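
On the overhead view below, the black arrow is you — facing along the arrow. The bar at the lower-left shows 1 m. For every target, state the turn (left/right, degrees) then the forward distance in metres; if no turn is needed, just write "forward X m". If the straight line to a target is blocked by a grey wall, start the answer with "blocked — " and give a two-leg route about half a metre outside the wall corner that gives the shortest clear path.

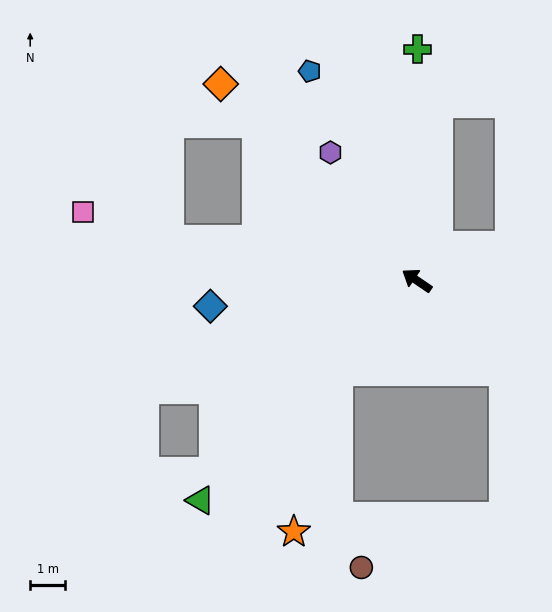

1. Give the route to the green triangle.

turn left 80°, forward 8.8 m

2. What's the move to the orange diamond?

turn right 11°, forward 8.0 m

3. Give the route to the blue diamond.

turn left 41°, forward 6.0 m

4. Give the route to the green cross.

turn right 56°, forward 6.6 m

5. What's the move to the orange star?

blocked — turn left 83°, forward 3.5 m, then turn left 26°, forward 4.8 m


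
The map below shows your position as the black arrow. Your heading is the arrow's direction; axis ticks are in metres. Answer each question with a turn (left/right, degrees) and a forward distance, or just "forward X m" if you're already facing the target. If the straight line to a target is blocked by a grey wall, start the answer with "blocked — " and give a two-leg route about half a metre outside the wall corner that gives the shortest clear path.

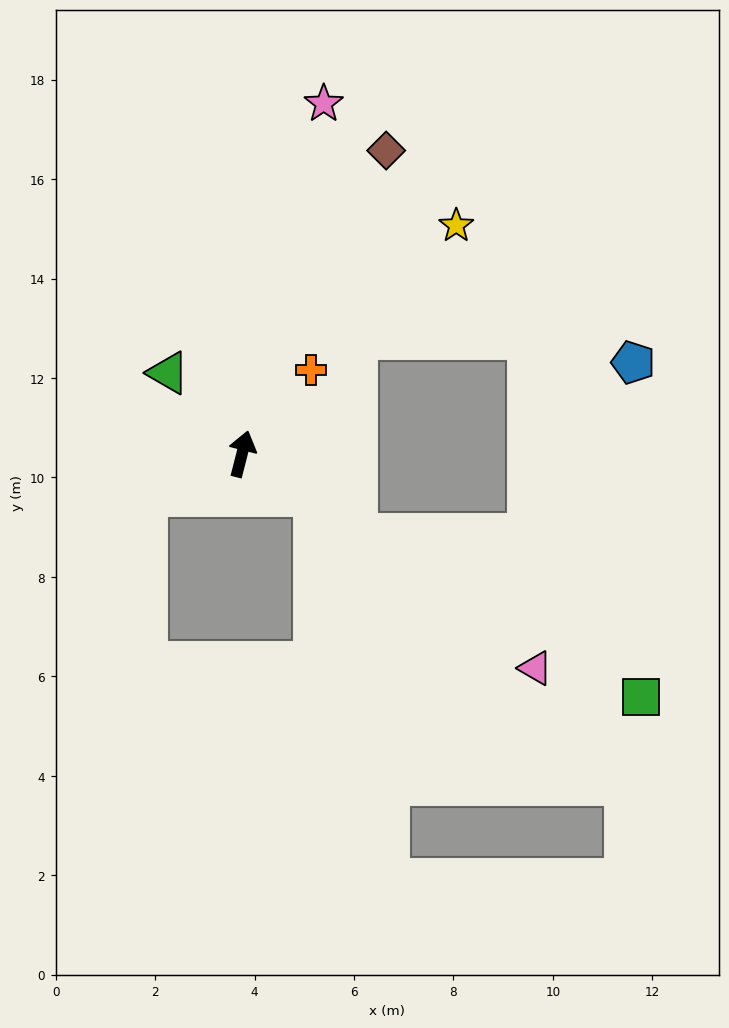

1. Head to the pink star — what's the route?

forward 7.2 m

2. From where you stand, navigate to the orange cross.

turn right 25°, forward 2.2 m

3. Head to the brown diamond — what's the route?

turn right 11°, forward 6.8 m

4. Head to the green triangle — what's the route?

turn left 57°, forward 2.2 m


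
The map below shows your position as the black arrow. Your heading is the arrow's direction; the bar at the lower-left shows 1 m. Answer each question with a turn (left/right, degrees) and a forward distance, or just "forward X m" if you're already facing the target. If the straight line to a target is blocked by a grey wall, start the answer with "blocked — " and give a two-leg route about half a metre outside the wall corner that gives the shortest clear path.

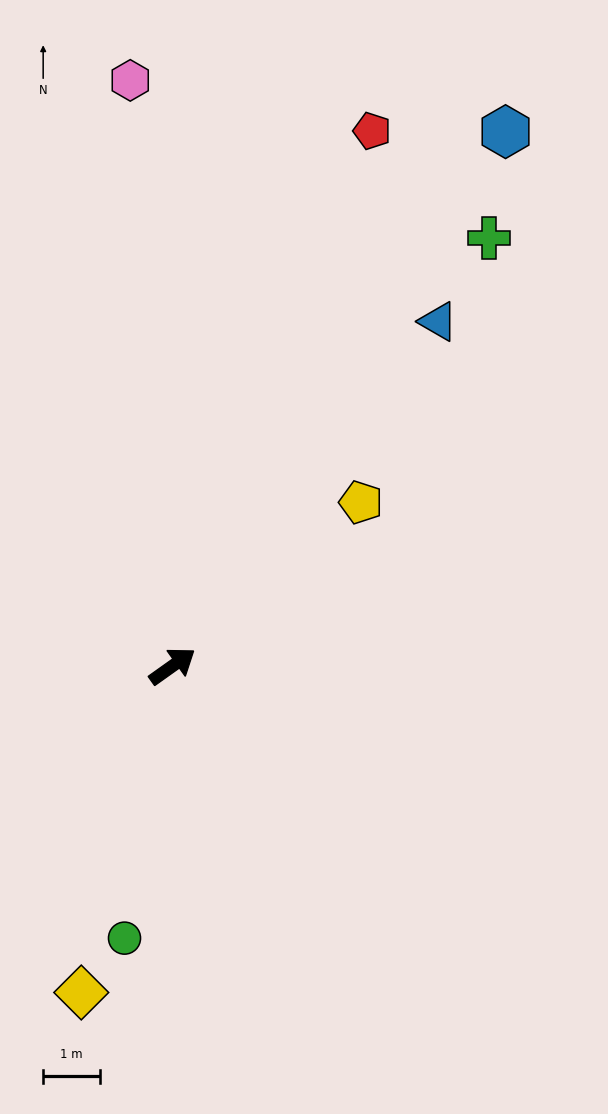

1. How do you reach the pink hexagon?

turn left 59°, forward 10.4 m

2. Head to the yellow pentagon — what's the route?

turn left 6°, forward 4.4 m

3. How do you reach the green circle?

turn right 135°, forward 4.9 m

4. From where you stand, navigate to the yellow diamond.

turn right 141°, forward 6.0 m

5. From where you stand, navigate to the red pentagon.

turn left 34°, forward 10.1 m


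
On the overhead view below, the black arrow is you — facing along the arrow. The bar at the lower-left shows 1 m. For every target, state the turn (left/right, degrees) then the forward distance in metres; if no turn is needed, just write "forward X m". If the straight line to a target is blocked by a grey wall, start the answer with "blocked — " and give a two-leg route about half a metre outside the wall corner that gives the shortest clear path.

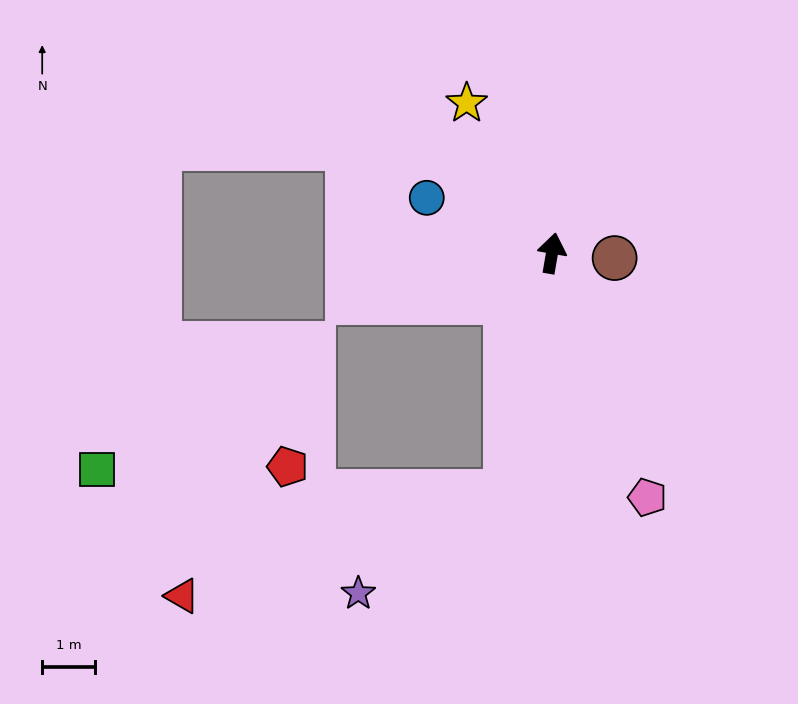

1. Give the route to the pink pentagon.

turn right 149°, forward 5.0 m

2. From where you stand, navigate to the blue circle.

turn left 76°, forward 2.6 m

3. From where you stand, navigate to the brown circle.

turn right 85°, forward 1.2 m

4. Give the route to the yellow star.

turn left 39°, forward 3.3 m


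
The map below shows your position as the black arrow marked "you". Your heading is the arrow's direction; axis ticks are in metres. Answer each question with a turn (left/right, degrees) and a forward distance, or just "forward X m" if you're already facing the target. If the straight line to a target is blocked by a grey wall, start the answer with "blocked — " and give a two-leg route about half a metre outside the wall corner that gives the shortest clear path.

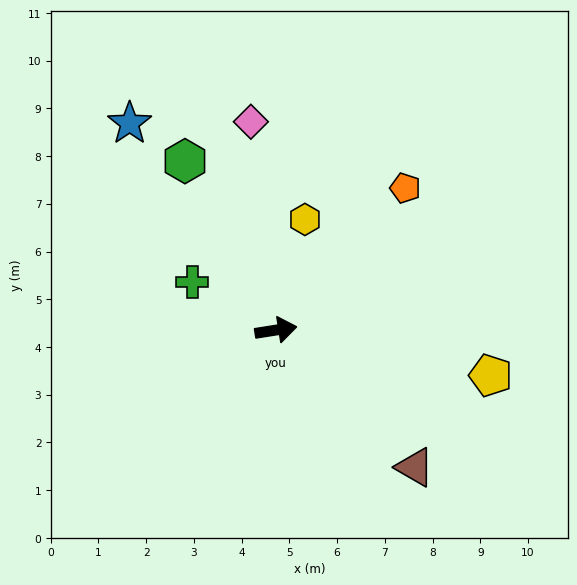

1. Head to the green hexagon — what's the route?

turn left 109°, forward 4.0 m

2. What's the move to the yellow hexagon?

turn left 66°, forward 2.4 m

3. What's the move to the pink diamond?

turn left 88°, forward 4.4 m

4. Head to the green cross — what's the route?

turn left 141°, forward 2.0 m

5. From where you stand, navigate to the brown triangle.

turn right 54°, forward 4.1 m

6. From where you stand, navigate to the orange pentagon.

turn left 39°, forward 4.0 m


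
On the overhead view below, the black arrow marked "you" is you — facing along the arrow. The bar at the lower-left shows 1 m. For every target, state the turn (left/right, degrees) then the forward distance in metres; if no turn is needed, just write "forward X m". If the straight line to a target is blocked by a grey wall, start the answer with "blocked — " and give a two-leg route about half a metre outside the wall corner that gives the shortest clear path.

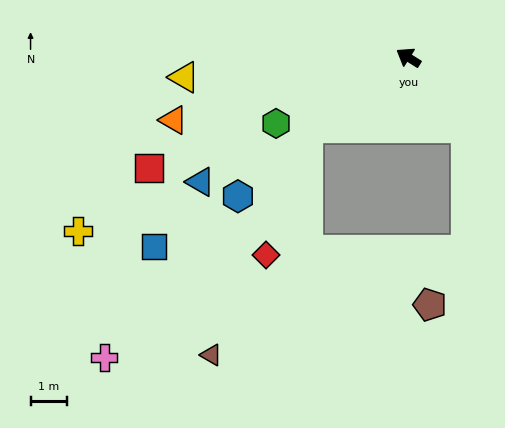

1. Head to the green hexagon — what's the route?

turn left 59°, forward 4.1 m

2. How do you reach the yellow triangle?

turn left 37°, forward 6.2 m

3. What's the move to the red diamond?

blocked — turn left 67°, forward 3.4 m, then turn left 37°, forward 3.7 m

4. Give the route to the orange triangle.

turn left 47°, forward 6.7 m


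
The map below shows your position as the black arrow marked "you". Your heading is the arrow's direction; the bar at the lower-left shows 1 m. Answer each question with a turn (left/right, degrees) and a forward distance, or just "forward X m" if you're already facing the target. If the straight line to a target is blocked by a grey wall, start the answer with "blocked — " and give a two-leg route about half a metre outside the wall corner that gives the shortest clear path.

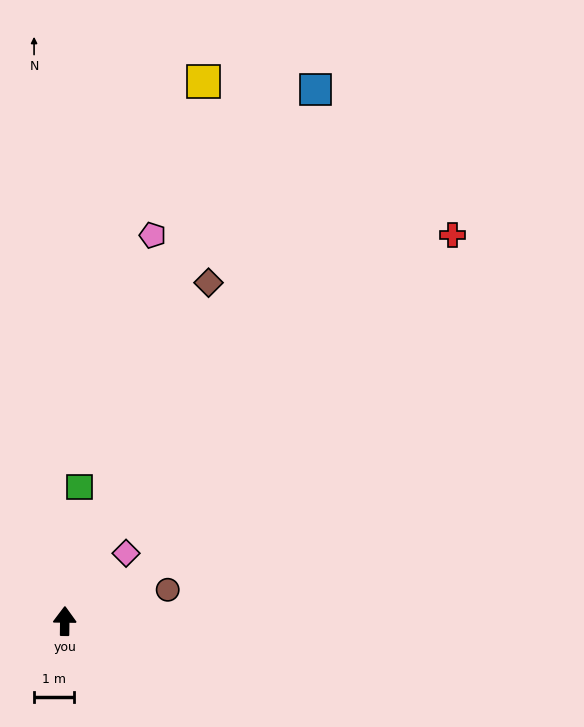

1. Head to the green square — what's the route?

turn right 6°, forward 3.4 m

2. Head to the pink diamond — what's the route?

turn right 41°, forward 2.3 m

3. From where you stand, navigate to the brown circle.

turn right 72°, forward 2.7 m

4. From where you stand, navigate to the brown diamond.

turn right 22°, forward 9.1 m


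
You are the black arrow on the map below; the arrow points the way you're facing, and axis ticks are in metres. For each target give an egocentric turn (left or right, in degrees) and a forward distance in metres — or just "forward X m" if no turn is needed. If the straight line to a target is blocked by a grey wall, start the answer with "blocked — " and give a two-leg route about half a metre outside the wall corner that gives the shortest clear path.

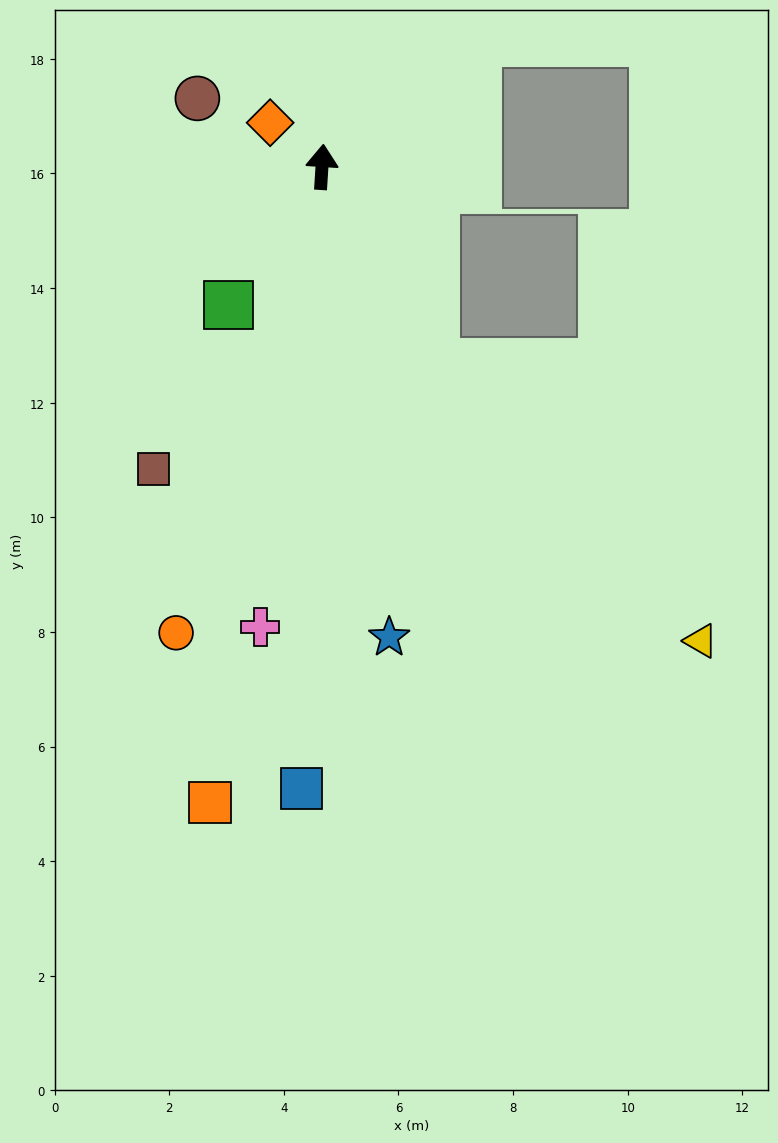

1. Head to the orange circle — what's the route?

turn left 166°, forward 8.5 m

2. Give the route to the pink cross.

turn left 176°, forward 8.1 m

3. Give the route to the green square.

turn left 150°, forward 2.9 m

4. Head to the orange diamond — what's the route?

turn left 53°, forward 1.2 m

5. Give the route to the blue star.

turn right 168°, forward 8.3 m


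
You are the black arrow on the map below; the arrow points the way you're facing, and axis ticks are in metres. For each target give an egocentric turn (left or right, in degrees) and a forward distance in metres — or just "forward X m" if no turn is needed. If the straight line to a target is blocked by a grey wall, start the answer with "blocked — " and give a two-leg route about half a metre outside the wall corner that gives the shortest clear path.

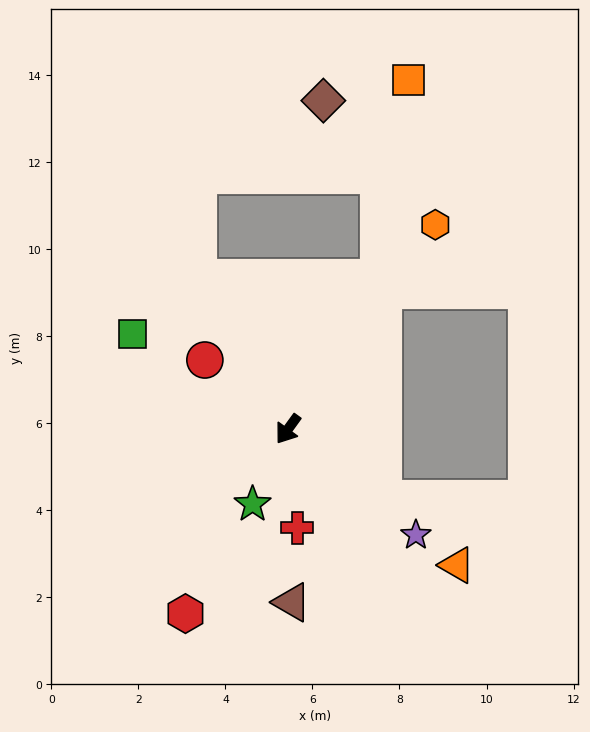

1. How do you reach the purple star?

turn left 86°, forward 3.8 m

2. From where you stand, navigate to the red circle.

turn right 94°, forward 2.5 m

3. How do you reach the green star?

turn left 11°, forward 1.9 m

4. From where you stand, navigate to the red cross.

turn left 41°, forward 2.3 m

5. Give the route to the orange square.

blocked — turn right 175°, forward 4.1 m, then turn left 22°, forward 4.6 m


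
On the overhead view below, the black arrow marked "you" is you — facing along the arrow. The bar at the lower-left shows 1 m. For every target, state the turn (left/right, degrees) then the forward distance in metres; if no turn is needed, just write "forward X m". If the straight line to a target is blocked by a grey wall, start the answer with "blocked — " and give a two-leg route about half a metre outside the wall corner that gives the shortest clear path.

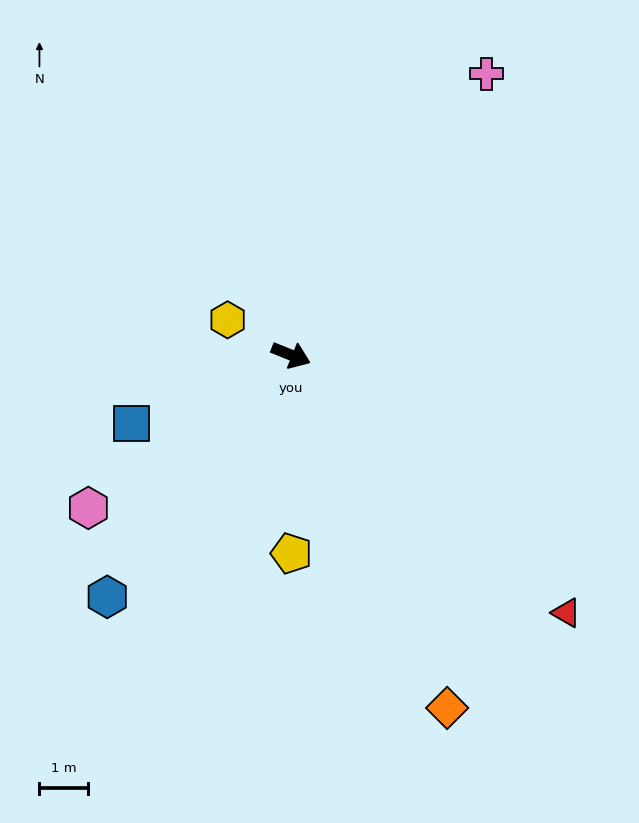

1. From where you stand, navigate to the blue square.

turn right 135°, forward 3.6 m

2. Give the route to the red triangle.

turn right 21°, forward 7.8 m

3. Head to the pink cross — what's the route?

turn left 77°, forward 7.1 m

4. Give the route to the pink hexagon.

turn right 121°, forward 5.3 m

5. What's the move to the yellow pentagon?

turn right 68°, forward 4.1 m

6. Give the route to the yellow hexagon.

turn left 173°, forward 1.5 m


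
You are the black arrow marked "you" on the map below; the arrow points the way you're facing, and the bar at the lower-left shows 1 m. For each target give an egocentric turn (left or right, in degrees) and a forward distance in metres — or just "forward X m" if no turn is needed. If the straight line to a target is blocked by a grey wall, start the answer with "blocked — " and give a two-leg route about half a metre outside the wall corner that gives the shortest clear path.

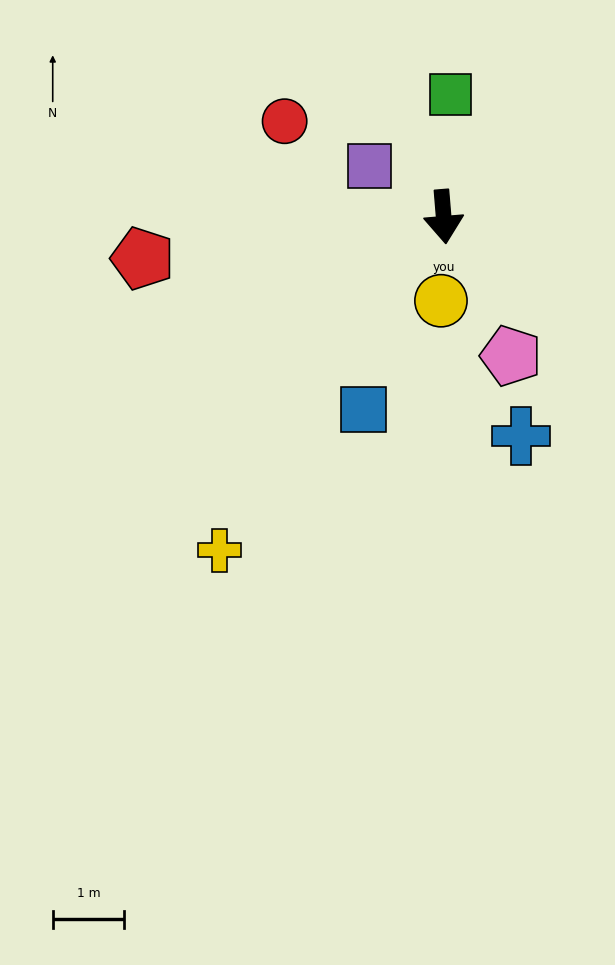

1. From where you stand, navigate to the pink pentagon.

turn left 21°, forward 2.2 m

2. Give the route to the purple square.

turn right 129°, forward 1.3 m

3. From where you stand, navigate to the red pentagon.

turn right 87°, forward 4.2 m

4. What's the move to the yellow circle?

turn right 7°, forward 1.2 m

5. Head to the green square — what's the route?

turn left 172°, forward 1.7 m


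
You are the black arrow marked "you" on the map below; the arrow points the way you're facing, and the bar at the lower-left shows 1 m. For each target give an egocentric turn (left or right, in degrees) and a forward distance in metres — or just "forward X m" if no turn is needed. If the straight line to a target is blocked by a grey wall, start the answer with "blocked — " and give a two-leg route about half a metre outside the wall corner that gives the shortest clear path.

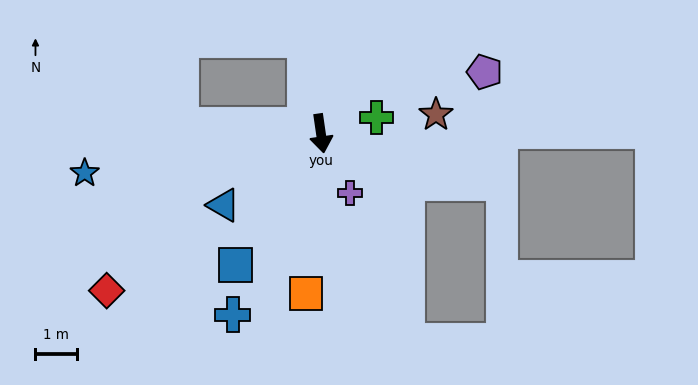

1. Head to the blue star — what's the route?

turn right 89°, forward 5.8 m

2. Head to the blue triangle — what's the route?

turn right 62°, forward 2.9 m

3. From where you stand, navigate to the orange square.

turn right 14°, forward 3.9 m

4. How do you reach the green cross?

turn left 98°, forward 1.4 m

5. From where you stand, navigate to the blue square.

turn right 41°, forward 3.8 m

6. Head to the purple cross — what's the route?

turn left 18°, forward 1.6 m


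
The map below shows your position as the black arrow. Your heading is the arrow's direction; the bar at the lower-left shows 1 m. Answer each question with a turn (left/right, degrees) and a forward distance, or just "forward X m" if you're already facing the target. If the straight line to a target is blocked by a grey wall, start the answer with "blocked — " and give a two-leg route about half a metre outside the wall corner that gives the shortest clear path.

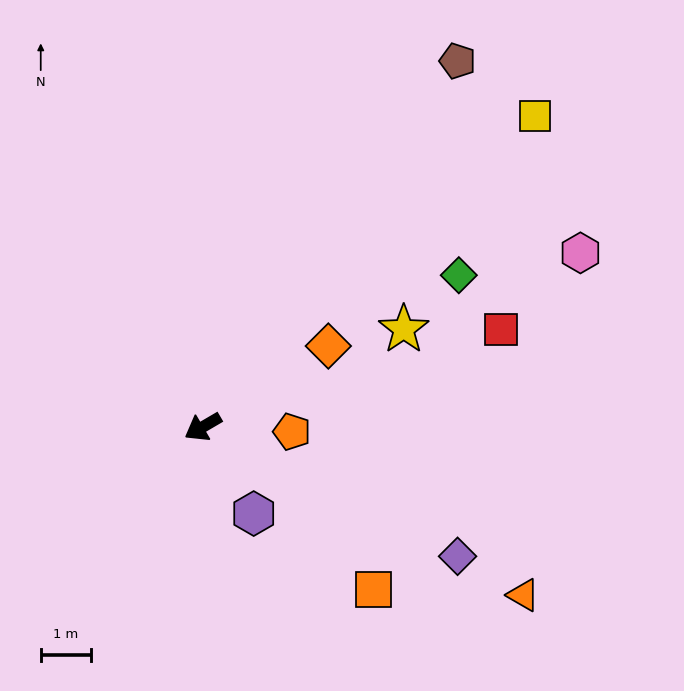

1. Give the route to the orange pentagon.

turn left 147°, forward 1.8 m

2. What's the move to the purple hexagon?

turn left 90°, forward 2.0 m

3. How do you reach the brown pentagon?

turn right 155°, forward 8.8 m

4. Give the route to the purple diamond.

turn left 123°, forward 5.6 m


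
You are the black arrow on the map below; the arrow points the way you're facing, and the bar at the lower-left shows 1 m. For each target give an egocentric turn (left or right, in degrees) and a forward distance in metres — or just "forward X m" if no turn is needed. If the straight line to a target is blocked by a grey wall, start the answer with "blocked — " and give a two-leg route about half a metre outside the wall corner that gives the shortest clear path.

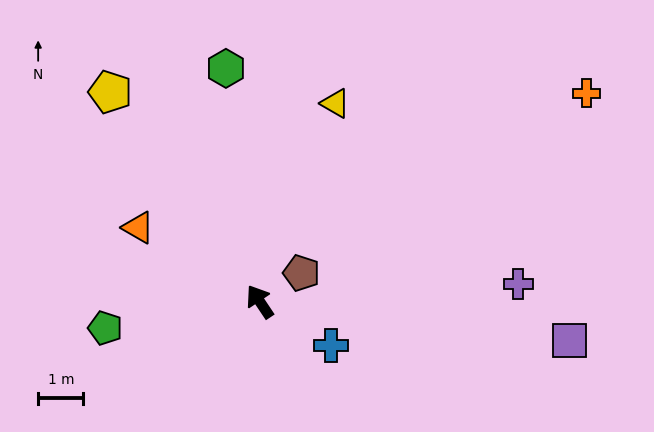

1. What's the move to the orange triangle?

turn left 25°, forward 3.1 m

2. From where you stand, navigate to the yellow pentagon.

forward 5.7 m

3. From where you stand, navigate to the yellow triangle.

turn right 55°, forward 4.7 m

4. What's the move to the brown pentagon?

turn right 89°, forward 1.1 m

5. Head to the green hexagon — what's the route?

turn right 25°, forward 5.2 m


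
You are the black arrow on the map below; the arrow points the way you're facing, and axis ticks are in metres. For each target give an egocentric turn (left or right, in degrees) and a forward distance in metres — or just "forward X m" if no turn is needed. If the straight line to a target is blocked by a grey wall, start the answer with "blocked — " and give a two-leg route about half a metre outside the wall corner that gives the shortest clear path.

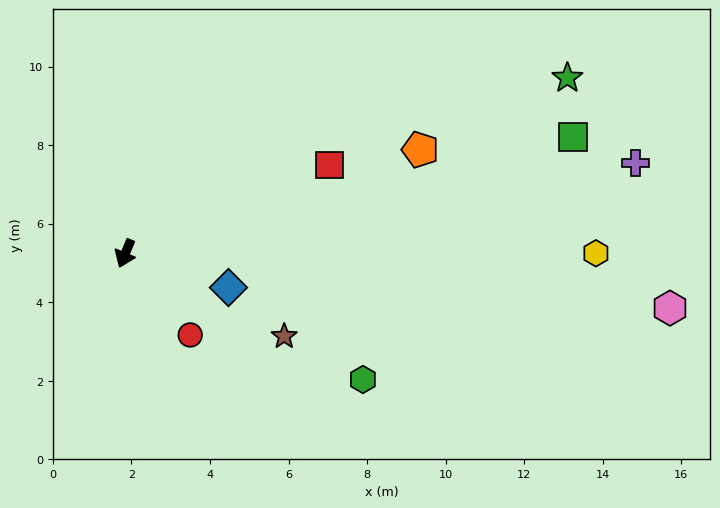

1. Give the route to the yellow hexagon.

turn left 113°, forward 12.0 m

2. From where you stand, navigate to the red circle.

turn left 61°, forward 2.7 m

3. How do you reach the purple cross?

turn left 123°, forward 13.2 m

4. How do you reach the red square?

turn left 136°, forward 5.7 m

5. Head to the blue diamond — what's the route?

turn left 94°, forward 2.8 m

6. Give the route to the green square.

turn left 127°, forward 11.8 m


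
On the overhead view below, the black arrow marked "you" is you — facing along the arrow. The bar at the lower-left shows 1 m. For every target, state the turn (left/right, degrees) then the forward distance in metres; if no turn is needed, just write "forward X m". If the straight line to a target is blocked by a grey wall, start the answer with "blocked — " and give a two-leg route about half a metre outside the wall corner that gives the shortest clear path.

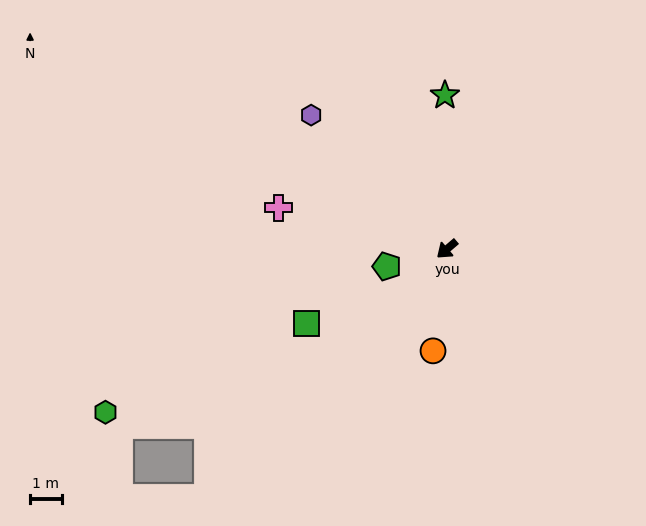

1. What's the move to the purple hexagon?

turn right 85°, forward 6.1 m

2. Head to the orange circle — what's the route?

turn left 42°, forward 3.3 m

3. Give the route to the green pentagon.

turn right 24°, forward 2.0 m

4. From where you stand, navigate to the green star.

turn right 130°, forward 4.9 m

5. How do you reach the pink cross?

turn right 54°, forward 5.5 m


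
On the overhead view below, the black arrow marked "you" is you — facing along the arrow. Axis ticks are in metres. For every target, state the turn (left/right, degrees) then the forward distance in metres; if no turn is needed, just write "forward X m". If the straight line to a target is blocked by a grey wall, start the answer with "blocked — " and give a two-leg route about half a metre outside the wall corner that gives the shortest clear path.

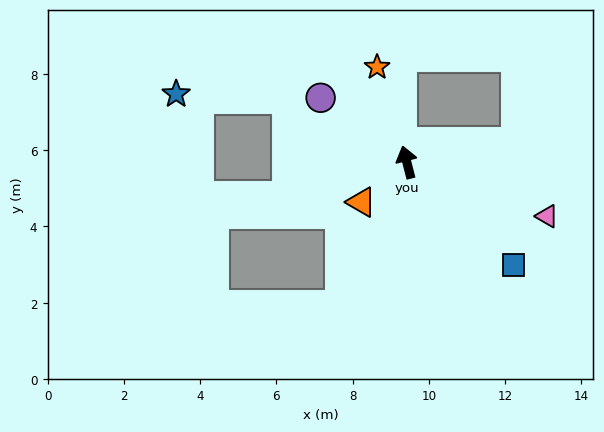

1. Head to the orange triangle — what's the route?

turn left 117°, forward 1.6 m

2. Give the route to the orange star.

turn left 3°, forward 2.6 m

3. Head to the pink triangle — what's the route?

turn right 126°, forward 3.9 m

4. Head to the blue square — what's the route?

turn right 148°, forward 3.9 m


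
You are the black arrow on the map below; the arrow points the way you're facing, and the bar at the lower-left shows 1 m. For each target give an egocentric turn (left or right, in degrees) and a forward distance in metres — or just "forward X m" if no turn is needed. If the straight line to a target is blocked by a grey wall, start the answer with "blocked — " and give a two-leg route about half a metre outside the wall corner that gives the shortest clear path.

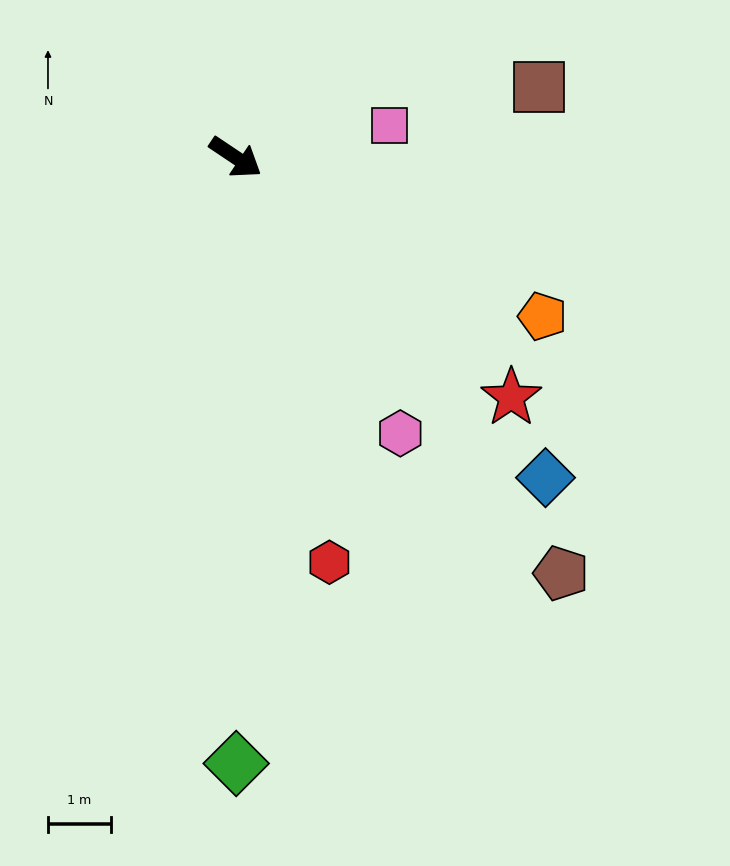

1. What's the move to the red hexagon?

turn right 43°, forward 6.6 m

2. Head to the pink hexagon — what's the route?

turn right 25°, forward 5.1 m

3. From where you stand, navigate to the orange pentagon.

turn left 6°, forward 5.5 m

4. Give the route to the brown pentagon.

turn right 18°, forward 8.4 m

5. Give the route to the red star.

turn right 7°, forward 5.8 m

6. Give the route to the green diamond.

turn right 56°, forward 9.6 m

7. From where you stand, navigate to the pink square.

turn left 45°, forward 2.5 m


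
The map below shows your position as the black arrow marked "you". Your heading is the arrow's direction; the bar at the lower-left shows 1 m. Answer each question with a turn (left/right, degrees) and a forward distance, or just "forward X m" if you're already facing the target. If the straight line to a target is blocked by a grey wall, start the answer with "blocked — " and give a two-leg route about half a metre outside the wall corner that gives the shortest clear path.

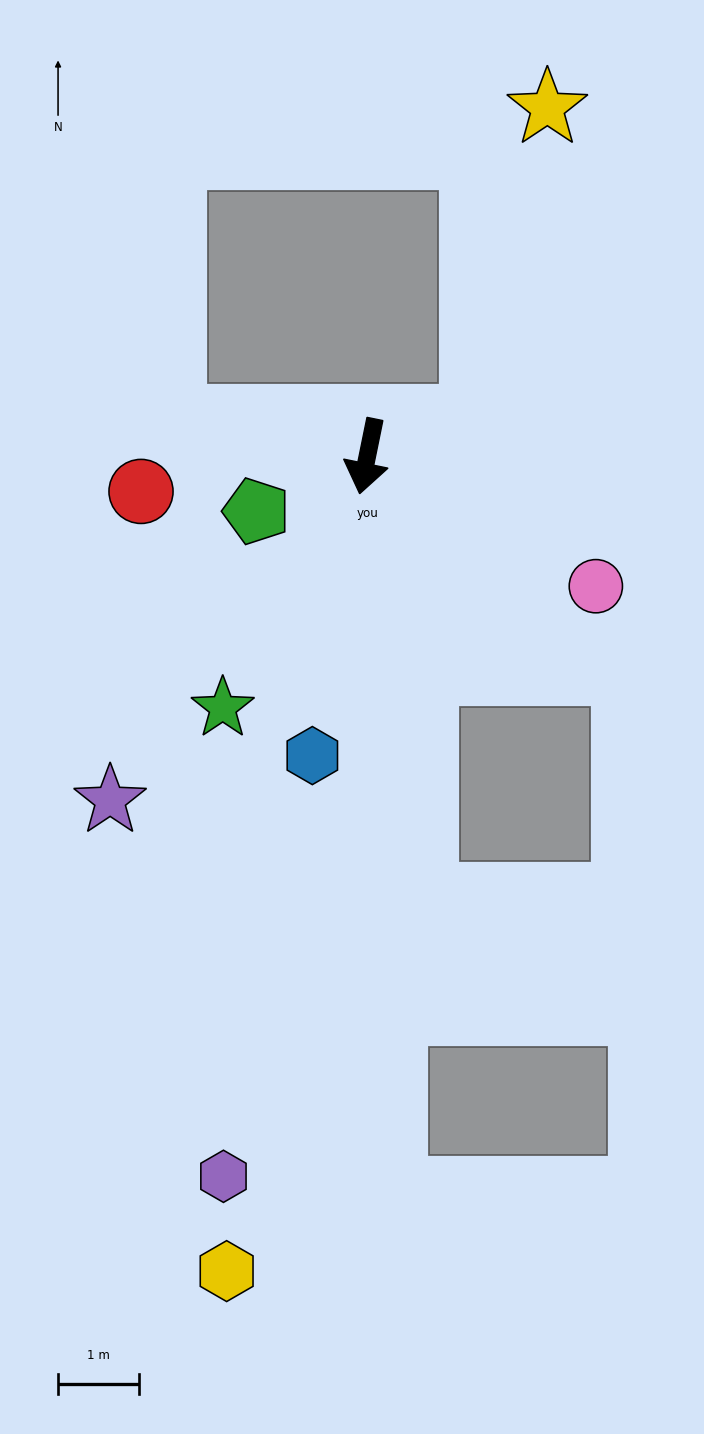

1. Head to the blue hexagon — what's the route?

forward 3.8 m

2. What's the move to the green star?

turn right 18°, forward 3.6 m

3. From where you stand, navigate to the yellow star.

blocked — turn left 121°, forward 1.4 m, then turn left 57°, forward 4.0 m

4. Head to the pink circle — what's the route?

turn left 72°, forward 3.2 m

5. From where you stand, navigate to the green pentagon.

turn right 52°, forward 1.5 m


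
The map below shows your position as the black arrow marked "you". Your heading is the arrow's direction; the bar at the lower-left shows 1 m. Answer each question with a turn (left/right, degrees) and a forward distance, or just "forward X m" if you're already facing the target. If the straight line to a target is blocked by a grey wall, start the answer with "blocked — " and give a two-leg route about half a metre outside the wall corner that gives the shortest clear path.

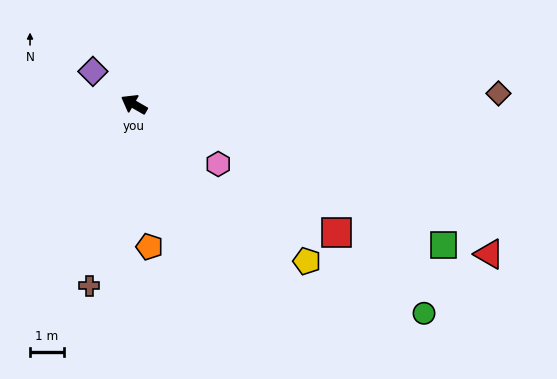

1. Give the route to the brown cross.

turn left 106°, forward 5.5 m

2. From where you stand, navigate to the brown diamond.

turn right 148°, forward 10.7 m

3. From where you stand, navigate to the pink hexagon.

turn left 175°, forward 3.0 m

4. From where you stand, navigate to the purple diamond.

turn right 9°, forward 1.5 m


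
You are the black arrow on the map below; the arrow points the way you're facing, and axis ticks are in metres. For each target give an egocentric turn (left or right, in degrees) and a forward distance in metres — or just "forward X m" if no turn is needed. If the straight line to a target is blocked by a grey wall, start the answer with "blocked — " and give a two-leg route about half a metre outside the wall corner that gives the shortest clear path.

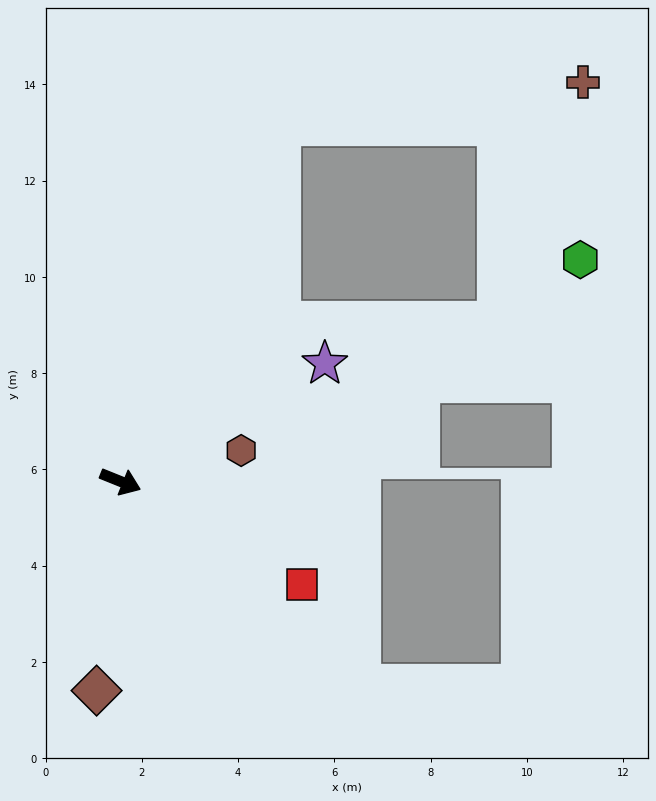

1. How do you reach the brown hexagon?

turn left 36°, forward 2.6 m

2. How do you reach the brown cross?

blocked — turn left 88°, forward 8.1 m, then turn right 58°, forward 6.3 m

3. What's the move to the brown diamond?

turn right 75°, forward 4.4 m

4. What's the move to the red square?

turn right 8°, forward 4.3 m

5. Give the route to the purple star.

turn left 52°, forward 4.9 m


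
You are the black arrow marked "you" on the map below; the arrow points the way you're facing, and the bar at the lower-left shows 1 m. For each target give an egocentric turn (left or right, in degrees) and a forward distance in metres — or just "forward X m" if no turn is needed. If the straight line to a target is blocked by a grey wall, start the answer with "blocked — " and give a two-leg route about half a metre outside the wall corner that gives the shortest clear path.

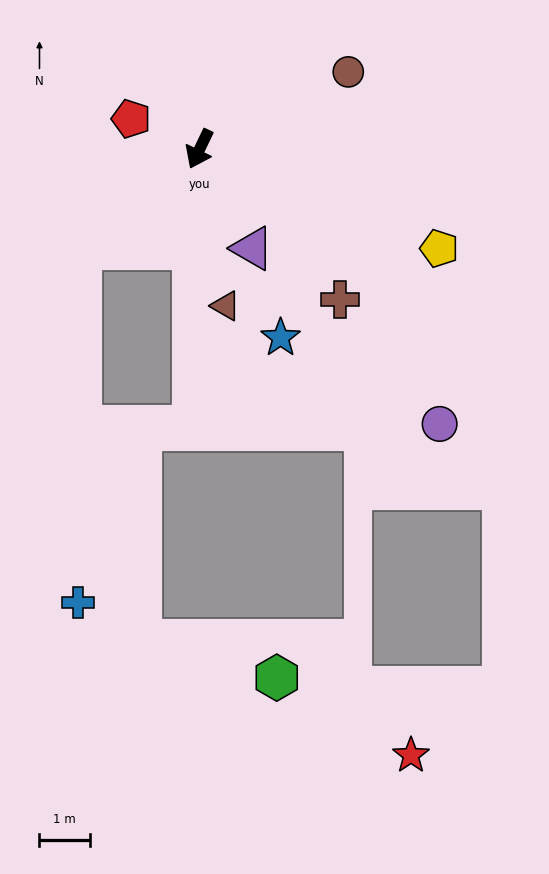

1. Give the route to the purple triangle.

turn left 54°, forward 2.2 m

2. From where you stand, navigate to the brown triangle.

turn left 35°, forward 3.2 m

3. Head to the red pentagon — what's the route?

turn right 88°, forward 1.5 m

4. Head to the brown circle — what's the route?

turn left 143°, forward 3.3 m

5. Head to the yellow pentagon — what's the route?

turn left 93°, forward 5.2 m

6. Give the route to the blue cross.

blocked — turn right 24°, forward 3.1 m, then turn left 49°, forward 7.1 m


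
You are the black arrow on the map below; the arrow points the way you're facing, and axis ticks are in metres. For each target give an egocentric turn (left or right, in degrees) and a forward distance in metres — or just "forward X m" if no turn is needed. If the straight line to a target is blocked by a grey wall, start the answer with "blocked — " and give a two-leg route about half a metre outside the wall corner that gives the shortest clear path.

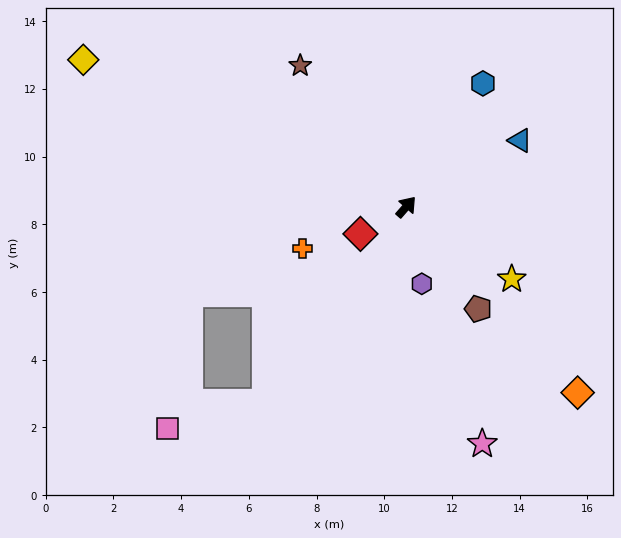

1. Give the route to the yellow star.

turn right 83°, forward 3.8 m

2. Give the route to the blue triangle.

turn right 19°, forward 3.9 m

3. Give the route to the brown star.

turn left 78°, forward 5.2 m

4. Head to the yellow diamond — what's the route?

turn left 107°, forward 10.5 m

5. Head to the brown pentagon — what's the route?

turn right 104°, forward 3.7 m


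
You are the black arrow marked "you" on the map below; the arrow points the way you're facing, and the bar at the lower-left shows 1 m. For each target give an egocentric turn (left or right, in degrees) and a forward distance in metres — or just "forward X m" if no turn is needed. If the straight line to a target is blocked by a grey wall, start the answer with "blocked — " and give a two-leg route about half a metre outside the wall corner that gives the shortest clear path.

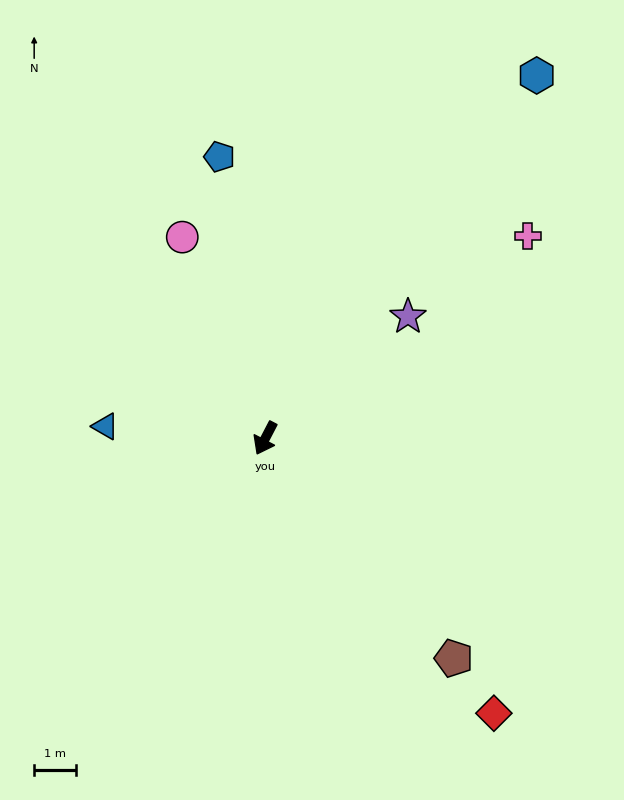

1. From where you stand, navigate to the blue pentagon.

turn right 143°, forward 6.8 m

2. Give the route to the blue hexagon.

turn left 171°, forward 10.9 m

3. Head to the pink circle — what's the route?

turn right 130°, forward 5.2 m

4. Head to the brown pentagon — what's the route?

turn left 68°, forward 7.0 m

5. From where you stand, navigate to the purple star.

turn left 158°, forward 4.5 m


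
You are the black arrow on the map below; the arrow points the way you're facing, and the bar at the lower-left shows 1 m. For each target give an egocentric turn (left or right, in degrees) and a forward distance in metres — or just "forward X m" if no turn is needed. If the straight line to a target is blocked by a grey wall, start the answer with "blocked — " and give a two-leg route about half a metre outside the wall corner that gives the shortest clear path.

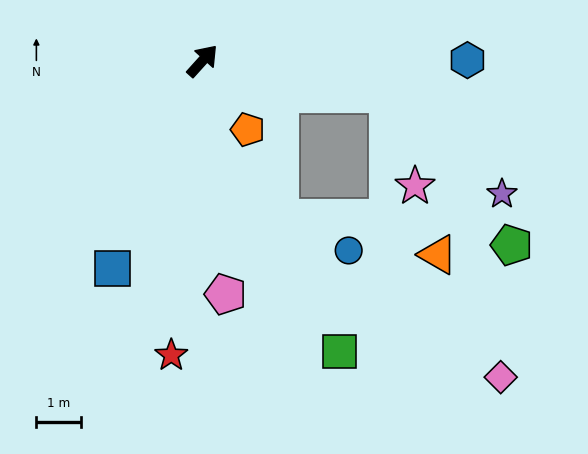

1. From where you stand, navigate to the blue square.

turn right 161°, forward 5.1 m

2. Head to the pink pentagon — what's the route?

turn right 132°, forward 5.3 m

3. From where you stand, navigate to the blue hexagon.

turn right 48°, forward 5.9 m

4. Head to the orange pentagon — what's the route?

turn right 105°, forward 1.8 m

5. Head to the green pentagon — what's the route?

blocked — turn right 58°, forward 4.2 m, then turn right 41°, forward 4.4 m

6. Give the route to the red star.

turn right 144°, forward 6.6 m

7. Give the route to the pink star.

blocked — turn right 58°, forward 4.2 m, then turn right 63°, forward 2.2 m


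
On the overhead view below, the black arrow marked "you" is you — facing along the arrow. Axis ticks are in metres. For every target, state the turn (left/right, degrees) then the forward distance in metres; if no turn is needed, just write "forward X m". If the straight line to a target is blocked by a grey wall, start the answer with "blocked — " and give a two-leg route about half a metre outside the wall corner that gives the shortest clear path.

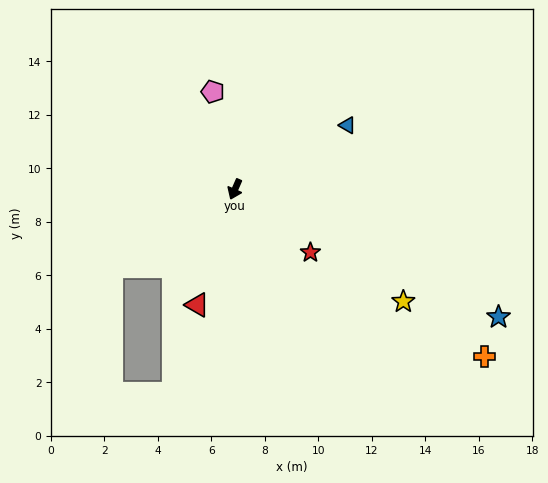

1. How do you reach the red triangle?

turn left 6°, forward 4.5 m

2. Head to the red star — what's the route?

turn left 74°, forward 3.7 m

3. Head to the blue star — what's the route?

turn left 88°, forward 10.9 m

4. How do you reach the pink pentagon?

turn right 144°, forward 3.7 m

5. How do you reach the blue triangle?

turn left 143°, forward 4.8 m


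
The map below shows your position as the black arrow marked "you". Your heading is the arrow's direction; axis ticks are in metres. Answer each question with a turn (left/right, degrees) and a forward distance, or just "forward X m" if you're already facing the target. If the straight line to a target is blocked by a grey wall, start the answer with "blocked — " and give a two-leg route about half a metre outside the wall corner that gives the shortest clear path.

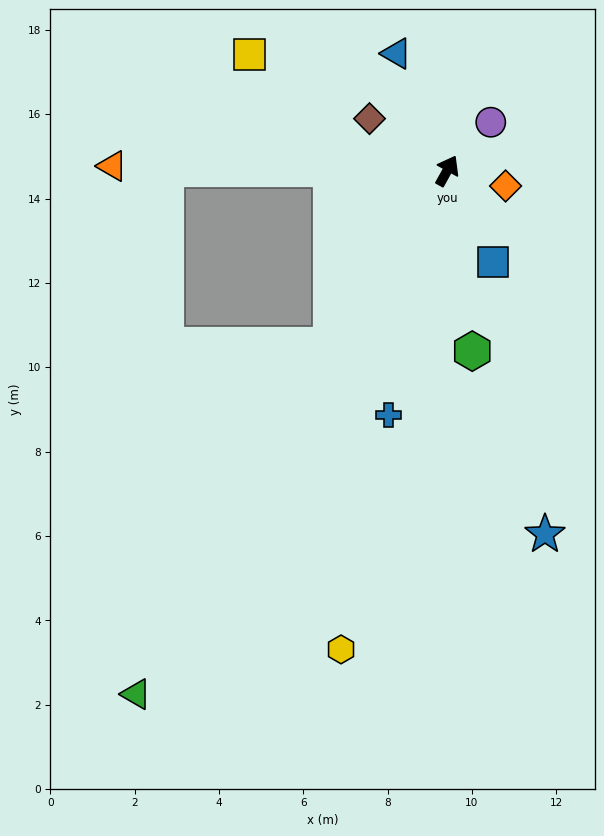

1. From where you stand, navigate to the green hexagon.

turn right 143°, forward 4.3 m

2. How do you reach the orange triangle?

turn left 118°, forward 7.9 m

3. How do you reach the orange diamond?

turn right 76°, forward 1.4 m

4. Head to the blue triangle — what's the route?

turn left 52°, forward 3.0 m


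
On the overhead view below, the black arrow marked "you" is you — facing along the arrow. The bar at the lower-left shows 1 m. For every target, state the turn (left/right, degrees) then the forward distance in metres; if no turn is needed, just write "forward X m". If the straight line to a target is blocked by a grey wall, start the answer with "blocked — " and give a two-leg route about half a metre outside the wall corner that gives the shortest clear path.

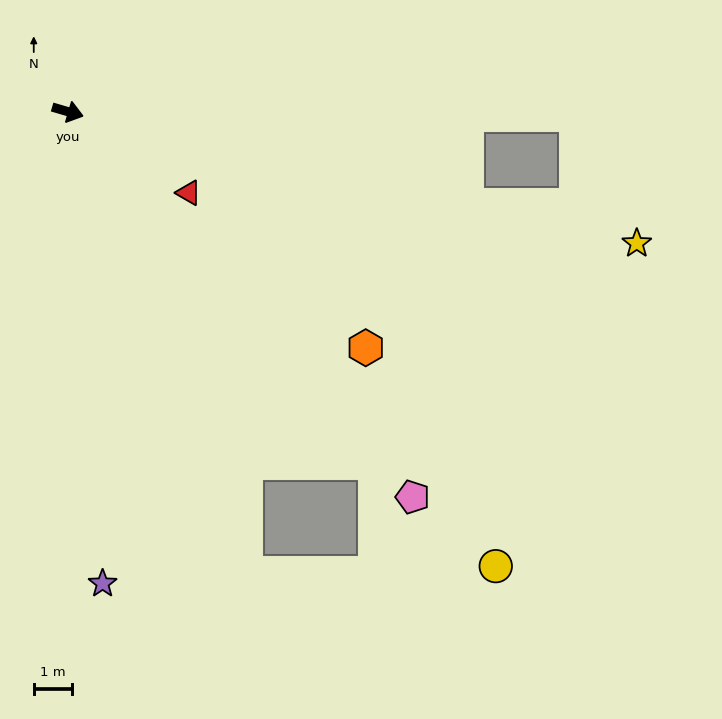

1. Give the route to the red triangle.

turn right 18°, forward 3.8 m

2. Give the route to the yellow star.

turn left 3°, forward 15.1 m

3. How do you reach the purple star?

turn right 69°, forward 12.3 m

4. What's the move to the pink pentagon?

turn right 32°, forward 13.4 m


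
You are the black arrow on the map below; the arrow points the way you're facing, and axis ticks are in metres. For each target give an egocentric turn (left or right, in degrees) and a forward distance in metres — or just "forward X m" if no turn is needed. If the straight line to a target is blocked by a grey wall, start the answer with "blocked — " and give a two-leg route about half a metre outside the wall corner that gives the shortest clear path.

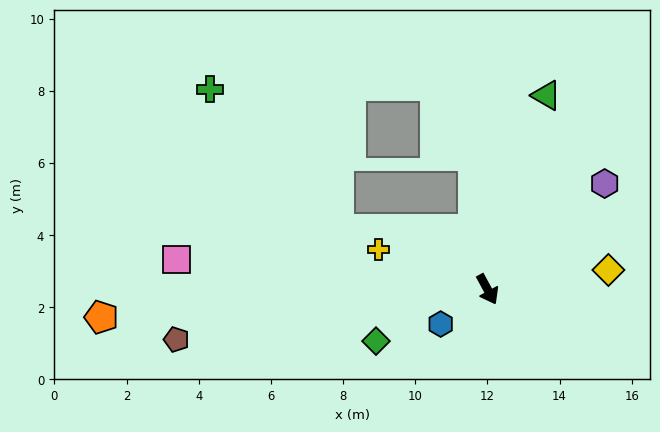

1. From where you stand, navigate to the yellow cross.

turn right 139°, forward 3.2 m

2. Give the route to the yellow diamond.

turn left 71°, forward 3.4 m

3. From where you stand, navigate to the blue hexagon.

turn right 82°, forward 1.6 m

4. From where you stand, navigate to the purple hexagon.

turn left 104°, forward 4.4 m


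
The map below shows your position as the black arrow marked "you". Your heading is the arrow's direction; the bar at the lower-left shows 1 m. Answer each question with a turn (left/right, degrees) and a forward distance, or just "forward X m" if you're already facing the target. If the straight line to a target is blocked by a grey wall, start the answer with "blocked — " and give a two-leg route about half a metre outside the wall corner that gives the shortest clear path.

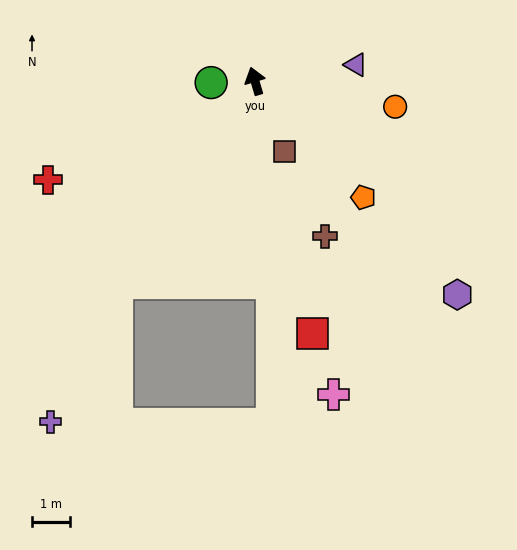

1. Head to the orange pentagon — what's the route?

turn right 154°, forward 4.2 m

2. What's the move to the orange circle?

turn right 117°, forward 3.8 m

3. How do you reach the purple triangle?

turn right 97°, forward 2.7 m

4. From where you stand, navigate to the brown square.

turn right 174°, forward 2.0 m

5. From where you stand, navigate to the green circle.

turn left 75°, forward 1.2 m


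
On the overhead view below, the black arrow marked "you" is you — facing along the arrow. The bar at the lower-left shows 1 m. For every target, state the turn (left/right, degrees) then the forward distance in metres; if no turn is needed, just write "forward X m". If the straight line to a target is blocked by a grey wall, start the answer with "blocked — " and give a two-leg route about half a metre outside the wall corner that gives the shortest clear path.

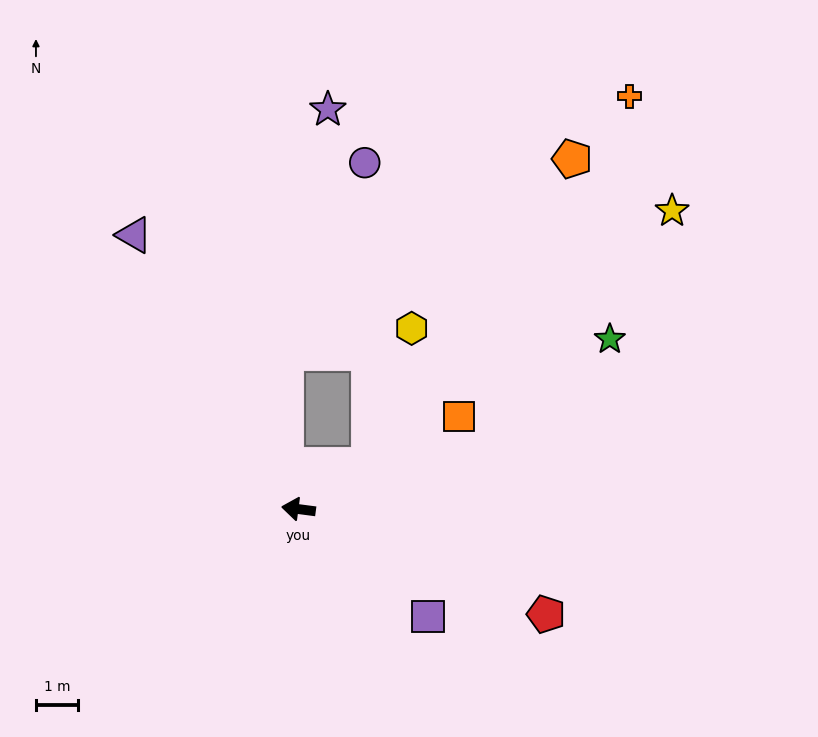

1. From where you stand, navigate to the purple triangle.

turn right 52°, forward 7.7 m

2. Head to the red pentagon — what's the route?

turn left 164°, forward 6.5 m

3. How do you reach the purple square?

turn left 148°, forward 4.0 m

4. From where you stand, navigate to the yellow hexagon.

blocked — turn right 140°, forward 2.0 m, then turn left 40°, forward 3.4 m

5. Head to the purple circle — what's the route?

blocked — turn right 140°, forward 2.0 m, then turn left 58°, forward 7.3 m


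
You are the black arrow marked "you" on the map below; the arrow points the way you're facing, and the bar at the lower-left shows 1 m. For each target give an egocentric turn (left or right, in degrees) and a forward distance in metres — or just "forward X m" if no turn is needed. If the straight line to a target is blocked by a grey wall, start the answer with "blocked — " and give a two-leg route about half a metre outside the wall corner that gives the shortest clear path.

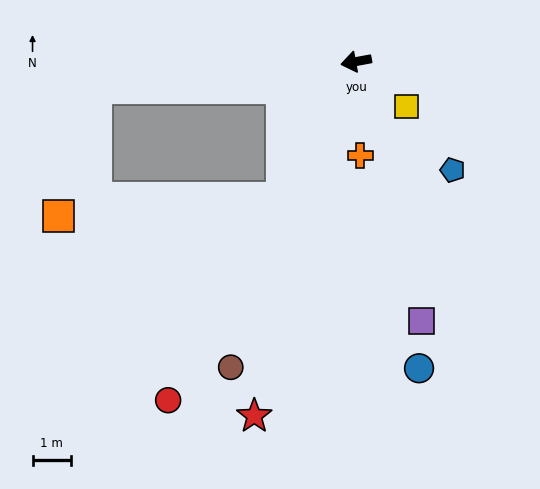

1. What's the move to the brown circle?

turn left 57°, forward 8.6 m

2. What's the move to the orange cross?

turn left 82°, forward 2.5 m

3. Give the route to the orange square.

blocked — turn left 51°, forward 4.0 m, then turn right 57°, forward 5.9 m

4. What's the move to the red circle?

turn left 50°, forward 10.1 m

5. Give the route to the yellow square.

turn left 128°, forward 1.8 m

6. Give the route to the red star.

turn left 63°, forward 9.6 m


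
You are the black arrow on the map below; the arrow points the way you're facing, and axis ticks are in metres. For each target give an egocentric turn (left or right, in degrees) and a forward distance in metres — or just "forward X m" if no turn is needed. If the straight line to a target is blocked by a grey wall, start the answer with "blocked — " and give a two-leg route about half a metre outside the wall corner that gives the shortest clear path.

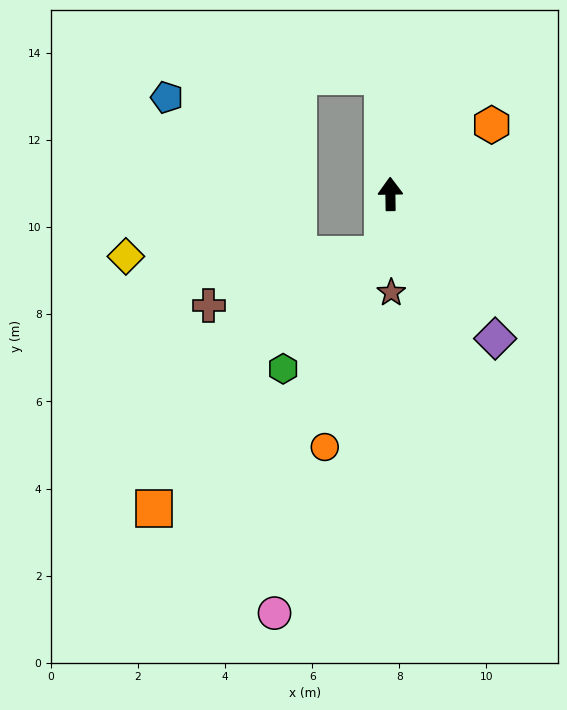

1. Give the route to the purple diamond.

turn right 145°, forward 4.1 m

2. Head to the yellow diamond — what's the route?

blocked — turn left 172°, forward 1.4 m, then turn right 82°, forward 5.9 m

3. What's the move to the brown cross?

blocked — turn left 172°, forward 1.4 m, then turn right 66°, forward 4.2 m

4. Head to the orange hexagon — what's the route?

turn right 56°, forward 2.8 m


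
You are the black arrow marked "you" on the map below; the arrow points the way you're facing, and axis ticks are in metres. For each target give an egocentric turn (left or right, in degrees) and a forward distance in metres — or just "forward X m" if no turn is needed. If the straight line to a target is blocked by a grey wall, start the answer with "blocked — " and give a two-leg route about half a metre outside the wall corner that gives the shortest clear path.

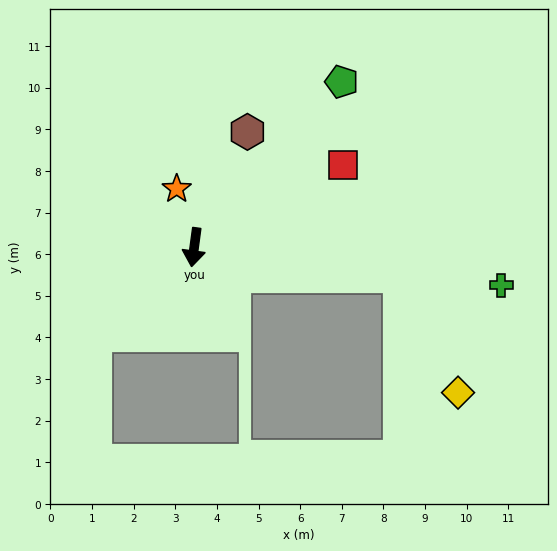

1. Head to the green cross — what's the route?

turn left 91°, forward 7.4 m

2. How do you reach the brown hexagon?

turn left 163°, forward 3.1 m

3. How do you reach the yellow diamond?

blocked — turn left 90°, forward 5.0 m, then turn right 56°, forward 3.1 m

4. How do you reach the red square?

turn left 127°, forward 4.1 m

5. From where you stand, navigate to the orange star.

turn right 156°, forward 1.5 m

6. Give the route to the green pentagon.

turn left 146°, forward 5.3 m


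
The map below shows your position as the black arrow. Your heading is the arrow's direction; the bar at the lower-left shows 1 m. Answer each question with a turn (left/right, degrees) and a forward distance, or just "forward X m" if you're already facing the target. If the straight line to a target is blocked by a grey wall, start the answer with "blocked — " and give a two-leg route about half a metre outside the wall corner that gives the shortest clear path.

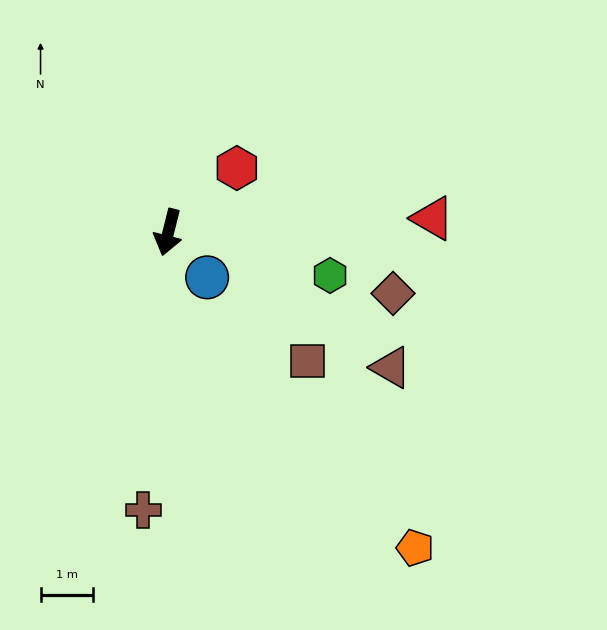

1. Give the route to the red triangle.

turn left 107°, forward 5.1 m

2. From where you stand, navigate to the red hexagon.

turn left 147°, forward 1.8 m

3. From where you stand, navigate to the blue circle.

turn left 55°, forward 1.1 m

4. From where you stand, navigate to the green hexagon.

turn left 89°, forward 3.2 m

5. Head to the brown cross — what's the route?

turn left 9°, forward 5.3 m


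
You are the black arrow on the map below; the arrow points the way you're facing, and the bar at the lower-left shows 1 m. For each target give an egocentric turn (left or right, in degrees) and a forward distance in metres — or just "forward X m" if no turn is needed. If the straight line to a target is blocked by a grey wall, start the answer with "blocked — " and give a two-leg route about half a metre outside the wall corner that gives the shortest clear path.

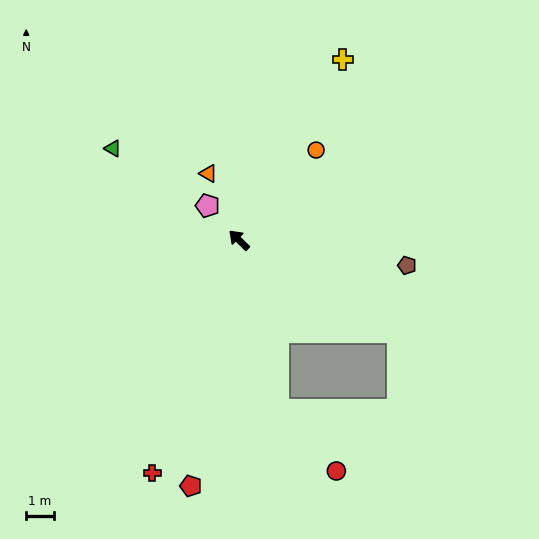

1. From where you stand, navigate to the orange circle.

turn right 86°, forward 4.3 m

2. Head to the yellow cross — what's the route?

turn right 75°, forward 7.5 m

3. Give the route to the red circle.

blocked — turn left 147°, forward 6.3 m, then turn left 31°, forward 3.0 m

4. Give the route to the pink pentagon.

turn right 3°, forward 1.7 m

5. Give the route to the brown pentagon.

turn right 144°, forward 6.1 m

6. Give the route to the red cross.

turn left 114°, forward 9.0 m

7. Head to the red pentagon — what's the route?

turn left 123°, forward 9.0 m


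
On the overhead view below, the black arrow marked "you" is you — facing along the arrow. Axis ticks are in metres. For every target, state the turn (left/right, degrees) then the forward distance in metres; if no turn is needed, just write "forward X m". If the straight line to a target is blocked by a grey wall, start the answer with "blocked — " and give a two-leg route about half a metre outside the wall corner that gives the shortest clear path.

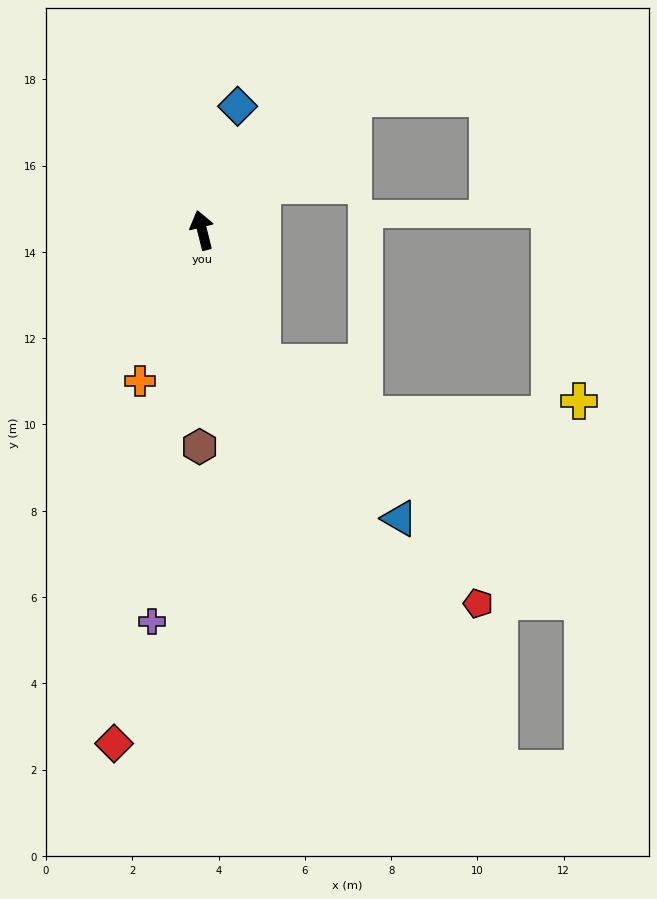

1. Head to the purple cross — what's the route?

turn left 159°, forward 9.1 m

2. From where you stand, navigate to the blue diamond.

turn right 30°, forward 3.0 m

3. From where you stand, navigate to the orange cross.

turn left 144°, forward 3.8 m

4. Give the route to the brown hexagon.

turn left 165°, forward 5.0 m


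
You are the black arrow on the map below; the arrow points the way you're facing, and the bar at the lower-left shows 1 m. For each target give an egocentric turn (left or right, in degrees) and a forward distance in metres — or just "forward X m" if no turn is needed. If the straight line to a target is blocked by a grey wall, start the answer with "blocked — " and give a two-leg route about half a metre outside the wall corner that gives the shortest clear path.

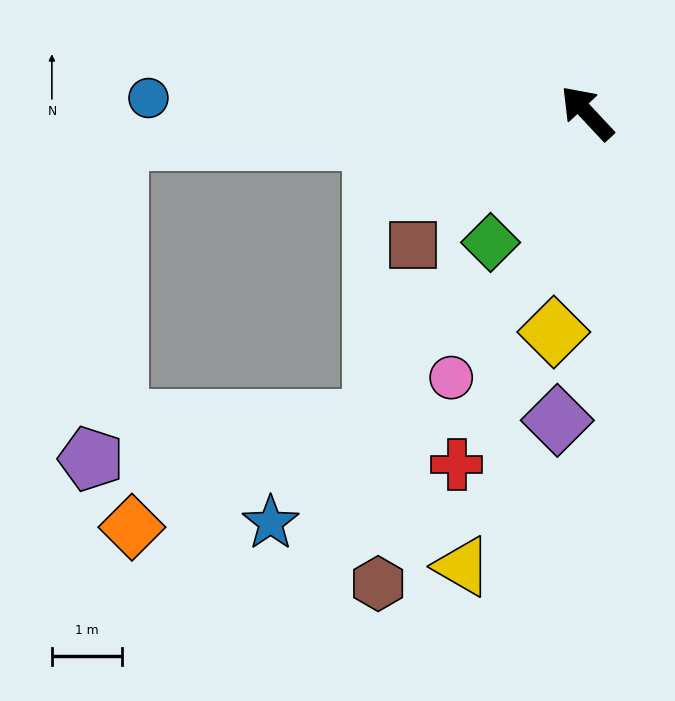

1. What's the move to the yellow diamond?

turn left 128°, forward 3.2 m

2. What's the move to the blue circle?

turn left 45°, forward 6.3 m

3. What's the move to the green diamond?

turn left 100°, forward 2.3 m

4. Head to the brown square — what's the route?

turn left 84°, forward 3.1 m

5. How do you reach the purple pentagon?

blocked — turn left 50°, forward 6.7 m, then turn left 82°, forward 4.6 m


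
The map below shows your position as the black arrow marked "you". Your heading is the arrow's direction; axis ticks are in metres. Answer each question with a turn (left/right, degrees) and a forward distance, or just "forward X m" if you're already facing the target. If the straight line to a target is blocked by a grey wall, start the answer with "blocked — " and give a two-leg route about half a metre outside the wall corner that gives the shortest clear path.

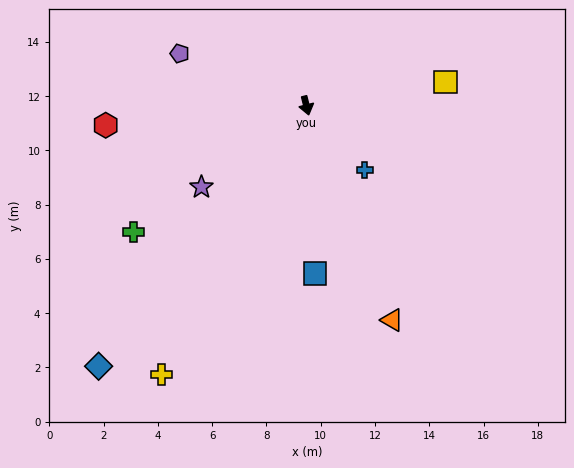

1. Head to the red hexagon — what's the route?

turn right 98°, forward 7.4 m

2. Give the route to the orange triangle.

turn left 8°, forward 8.5 m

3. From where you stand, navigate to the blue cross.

turn left 28°, forward 3.2 m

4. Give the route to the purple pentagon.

turn right 126°, forward 5.0 m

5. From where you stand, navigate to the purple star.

turn right 66°, forward 4.9 m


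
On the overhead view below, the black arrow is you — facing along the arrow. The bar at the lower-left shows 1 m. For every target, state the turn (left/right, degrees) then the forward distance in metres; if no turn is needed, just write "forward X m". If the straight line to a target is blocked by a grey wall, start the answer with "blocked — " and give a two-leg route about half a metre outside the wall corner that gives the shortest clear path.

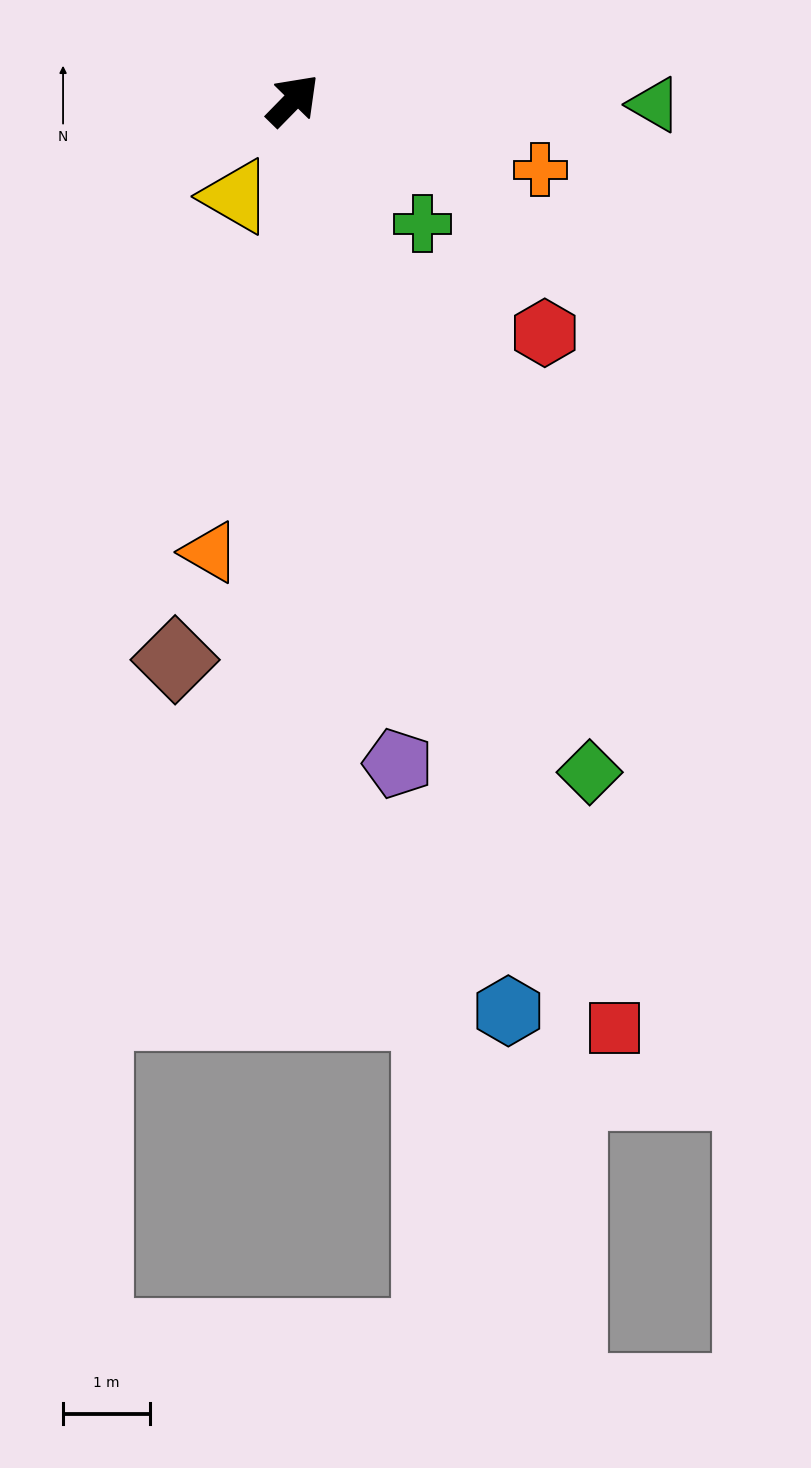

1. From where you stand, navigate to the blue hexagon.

turn right 122°, forward 10.8 m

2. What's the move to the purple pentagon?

turn right 127°, forward 7.7 m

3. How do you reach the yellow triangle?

turn right 166°, forward 1.3 m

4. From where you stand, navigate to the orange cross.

turn right 61°, forward 3.0 m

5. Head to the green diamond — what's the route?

turn right 112°, forward 8.5 m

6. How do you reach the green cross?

turn right 89°, forward 2.1 m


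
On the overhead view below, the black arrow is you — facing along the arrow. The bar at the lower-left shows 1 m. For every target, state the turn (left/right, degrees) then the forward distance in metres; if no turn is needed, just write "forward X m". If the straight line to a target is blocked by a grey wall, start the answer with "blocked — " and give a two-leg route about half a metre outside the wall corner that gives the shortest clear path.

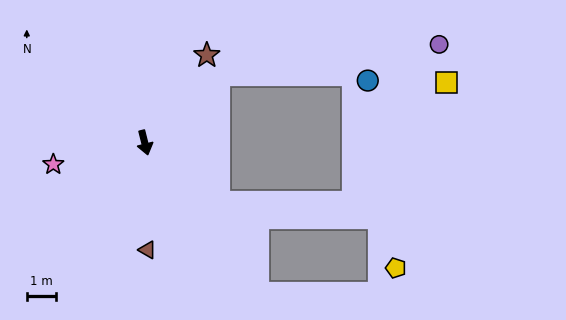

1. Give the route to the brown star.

turn left 131°, forward 3.7 m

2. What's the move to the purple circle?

blocked — turn left 119°, forward 3.5 m, then turn right 35°, forward 7.7 m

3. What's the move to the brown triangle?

turn right 13°, forward 3.7 m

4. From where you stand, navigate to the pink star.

turn right 91°, forward 3.2 m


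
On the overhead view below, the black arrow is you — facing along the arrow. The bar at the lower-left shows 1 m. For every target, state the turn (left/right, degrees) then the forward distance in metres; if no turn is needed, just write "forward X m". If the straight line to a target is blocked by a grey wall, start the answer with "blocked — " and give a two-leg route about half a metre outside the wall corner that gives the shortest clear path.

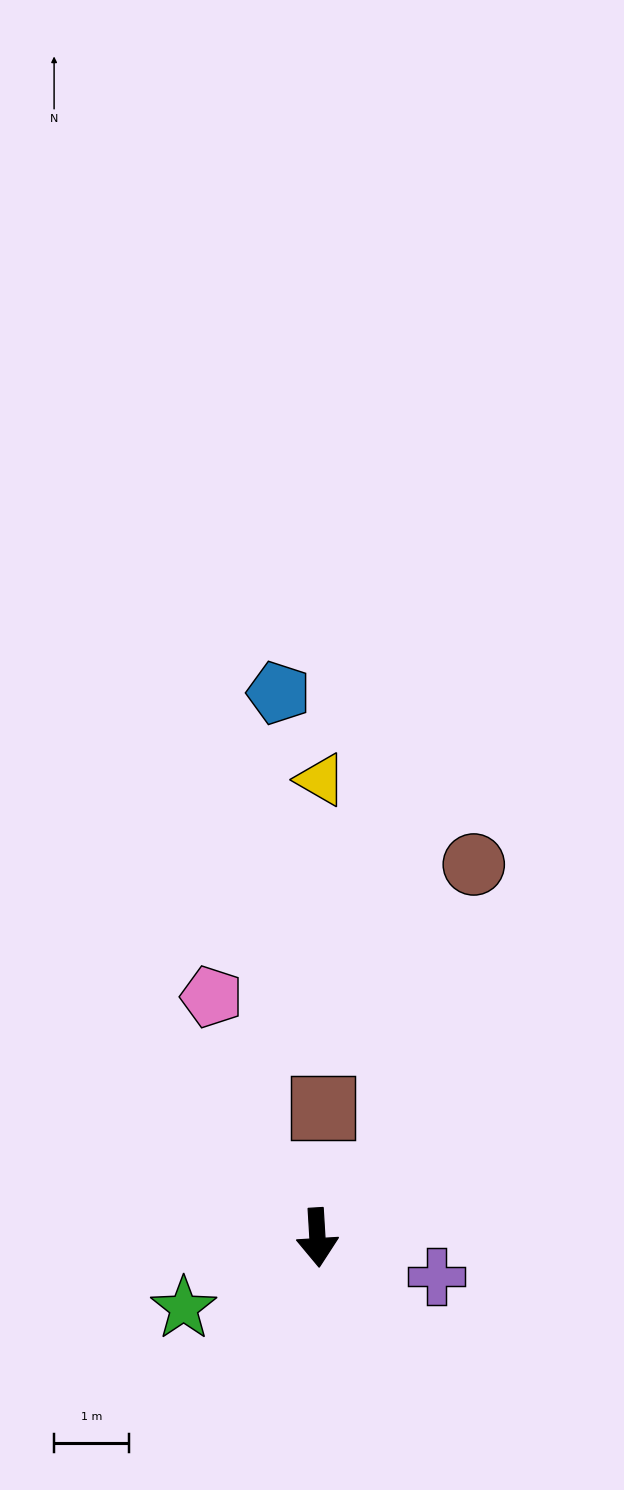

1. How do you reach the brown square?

turn left 174°, forward 1.7 m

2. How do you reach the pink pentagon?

turn right 160°, forward 3.5 m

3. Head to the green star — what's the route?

turn right 66°, forward 2.0 m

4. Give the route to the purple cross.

turn left 69°, forward 1.7 m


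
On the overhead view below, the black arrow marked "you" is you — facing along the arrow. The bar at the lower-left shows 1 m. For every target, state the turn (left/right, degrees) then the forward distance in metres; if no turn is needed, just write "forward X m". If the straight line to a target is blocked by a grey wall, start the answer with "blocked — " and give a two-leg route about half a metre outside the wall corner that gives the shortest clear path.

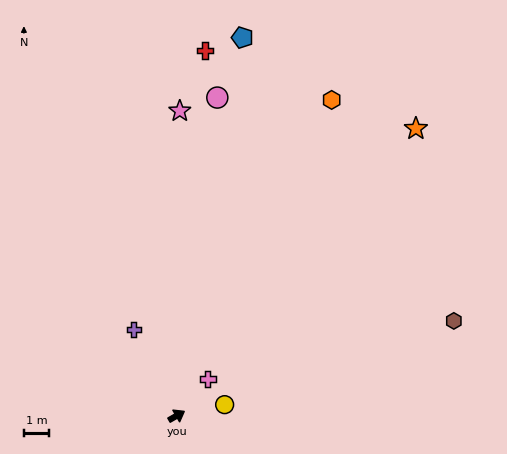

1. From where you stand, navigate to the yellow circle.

turn right 17°, forward 2.0 m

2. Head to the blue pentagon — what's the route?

turn left 50°, forward 15.4 m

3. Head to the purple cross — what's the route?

turn left 87°, forward 3.9 m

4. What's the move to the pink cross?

turn left 20°, forward 1.9 m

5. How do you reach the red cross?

turn left 56°, forward 14.7 m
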